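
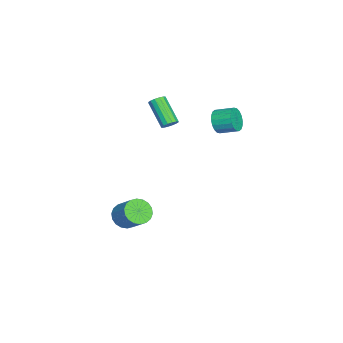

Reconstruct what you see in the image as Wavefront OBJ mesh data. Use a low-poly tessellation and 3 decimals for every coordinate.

v 2.319 -2.726 -4.505
v 2.958 -3.41 -4.427
v 3.84 -2.459 -3.297
v 3.201 -1.774 -3.375
v 3.109 -3.178 -4.74
v 3.99 -2.227 -3.61
v 3.103 -2.856 -5.007
v 3.985 -1.904 -3.877
v 2.942 -2.508 -5.174
v 3.824 -1.556 -4.044
v 2.658 -2.203 -5.209
v 3.539 -1.252 -4.079
v 2.306 -2.001 -5.104
v 3.188 -1.05 -3.974
v 1.957 -1.944 -4.881
v 2.839 -0.993 -3.751
v 1.68 -2.041 -4.583
v 2.562 -1.09 -3.453
v 1.53 -2.273 -4.27
v 2.411 -1.322 -3.14
v 1.535 -2.596 -4.003
v 2.417 -1.644 -2.873
v 1.696 -2.944 -3.836
v 2.578 -1.992 -2.706
v 1.981 -3.248 -3.801
v 2.862 -2.297 -2.671
v 2.332 -3.45 -3.906
v 3.214 -2.499 -2.776
v 2.681 -3.507 -4.129
v 3.563 -2.556 -2.999
v 0.46 2.474 3.12
v 0.857 2.679 2.386
v 1.037 3.832 2.805
v 0.64 3.626 3.54
v 0.492 2.763 2.311
v 0.671 3.916 2.731
v 0.12 2.79 2.397
v 0.299 3.943 2.816
v -0.185 2.754 2.626
v -0.006 3.907 3.045
v -0.362 2.662 2.953
v -0.183 3.815 3.372
v -0.376 2.533 3.313
v -0.196 3.686 3.732
v -0.224 2.393 3.635
v -0.045 3.546 4.054
v 0.063 2.268 3.855
v 0.243 3.421 4.274
v 0.429 2.184 3.929
v 0.608 3.337 4.349
v 0.801 2.157 3.844
v 0.98 3.31 4.263
v 1.106 2.193 3.615
v 1.285 3.346 4.034
v 1.283 2.285 3.288
v 1.462 3.438 3.707
v 1.296 2.414 2.928
v 1.476 3.567 3.347
v 1.145 2.554 2.606
v 1.324 3.707 3.025
v 0.947 -0.258 2.895
v 1.272 -0.063 3.307
v 0.138 -1.027 4.658
v -0.187 -1.222 4.245
v 1.064 0.137 3.275
v -0.07 -0.828 4.625
v 0.825 0.23 3.141
v -0.309 -0.734 4.491
v 0.618 0.193 2.941
v -0.516 -0.771 4.292
v 0.499 0.035 2.728
v -0.634 -0.929 4.079
v 0.501 -0.201 2.561
v -0.633 -1.166 3.912
v 0.622 -0.453 2.482
v -0.512 -1.417 3.833
v 0.83 -0.652 2.515
v -0.304 -1.617 3.865
v 1.069 -0.746 2.649
v -0.065 -1.71 3.999
v 1.276 -0.709 2.848
v 0.142 -1.673 4.199
v 1.394 -0.551 3.061
v 0.261 -1.515 4.412
v 1.393 -0.314 3.228
v 0.259 -1.279 4.579
f 2 1 5
f 2 5 3
f 3 5 6
f 3 6 4
f 5 1 7
f 5 7 6
f 6 7 8
f 6 8 4
f 7 1 9
f 7 9 8
f 8 9 10
f 8 10 4
f 9 1 11
f 9 11 10
f 10 11 12
f 10 12 4
f 11 1 13
f 11 13 12
f 12 13 14
f 12 14 4
f 13 1 15
f 13 15 14
f 14 15 16
f 14 16 4
f 15 1 17
f 15 17 16
f 16 17 18
f 16 18 4
f 17 1 19
f 17 19 18
f 18 19 20
f 18 20 4
f 19 1 21
f 19 21 20
f 20 21 22
f 20 22 4
f 21 1 23
f 21 23 22
f 22 23 24
f 22 24 4
f 23 1 25
f 23 25 24
f 24 25 26
f 24 26 4
f 25 1 27
f 25 27 26
f 26 27 28
f 26 28 4
f 27 1 29
f 27 29 28
f 28 29 30
f 28 30 4
f 29 1 2
f 29 2 30
f 30 2 3
f 30 3 4
f 32 31 35
f 32 35 33
f 33 35 36
f 33 36 34
f 35 31 37
f 35 37 36
f 36 37 38
f 36 38 34
f 37 31 39
f 37 39 38
f 38 39 40
f 38 40 34
f 39 31 41
f 39 41 40
f 40 41 42
f 40 42 34
f 41 31 43
f 41 43 42
f 42 43 44
f 42 44 34
f 43 31 45
f 43 45 44
f 44 45 46
f 44 46 34
f 45 31 47
f 45 47 46
f 46 47 48
f 46 48 34
f 47 31 49
f 47 49 48
f 48 49 50
f 48 50 34
f 49 31 51
f 49 51 50
f 50 51 52
f 50 52 34
f 51 31 53
f 51 53 52
f 52 53 54
f 52 54 34
f 53 31 55
f 53 55 54
f 54 55 56
f 54 56 34
f 55 31 57
f 55 57 56
f 56 57 58
f 56 58 34
f 57 31 59
f 57 59 58
f 58 59 60
f 58 60 34
f 59 31 32
f 59 32 60
f 60 32 33
f 60 33 34
f 62 61 65
f 62 65 63
f 63 65 66
f 63 66 64
f 65 61 67
f 65 67 66
f 66 67 68
f 66 68 64
f 67 61 69
f 67 69 68
f 68 69 70
f 68 70 64
f 69 61 71
f 69 71 70
f 70 71 72
f 70 72 64
f 71 61 73
f 71 73 72
f 72 73 74
f 72 74 64
f 73 61 75
f 73 75 74
f 74 75 76
f 74 76 64
f 75 61 77
f 75 77 76
f 76 77 78
f 76 78 64
f 77 61 79
f 77 79 78
f 78 79 80
f 78 80 64
f 79 61 81
f 79 81 80
f 80 81 82
f 80 82 64
f 81 61 83
f 81 83 82
f 82 83 84
f 82 84 64
f 83 61 85
f 83 85 84
f 84 85 86
f 84 86 64
f 85 61 62
f 85 62 86
f 86 62 63
f 86 63 64



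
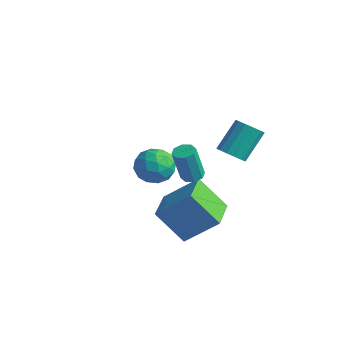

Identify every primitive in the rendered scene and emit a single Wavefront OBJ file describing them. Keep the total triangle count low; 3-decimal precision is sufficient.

v 2.175 -0.78 1.149
v 2.716 -0.7 1.203
v 2.607 -1.14 2.945
v 2.065 -1.22 2.891
v 2.493 -0.351 1.278
v 2.384 -0.79 3.02
v 2.084 -0.253 1.276
v 1.974 -0.693 3.018
v 1.728 -0.464 1.201
v 1.618 -0.904 2.943
v 1.633 -0.86 1.095
v 1.524 -1.3 2.837
v 1.856 -1.21 1.02
v 1.747 -1.649 2.762
v 2.266 -1.307 1.022
v 2.156 -1.747 2.764
v 2.622 -1.096 1.097
v 2.512 -1.536 2.839
v 1.521 2.229 0.729
v 2.279 2.141 0.834
v 2.236 3.384 2.176
v 1.479 3.471 2.071
v 2.245 2.432 0.564
v 2.203 3.675 1.906
v 2.018 2.668 0.337
v 1.975 3.911 1.68
v 1.657 2.787 0.216
v 1.614 4.03 1.559
v 1.26 2.756 0.232
v 1.217 3.999 1.575
v 0.933 2.583 0.381
v 0.89 3.826 1.724
v 0.764 2.316 0.624
v 0.721 3.559 1.966
v 0.797 2.025 0.894
v 0.755 3.268 2.236
v 1.025 1.789 1.12
v 0.982 3.032 2.463
v 1.386 1.67 1.241
v 1.343 2.913 2.584
v 1.783 1.701 1.225
v 1.74 2.944 2.568
v 2.11 1.874 1.076
v 2.067 3.117 2.419
v 0.83 -0.032 -4.517
v -0.4 -0.702 -2.926
v -0.301 1.556 -4.723
v -1.531 0.885 -3.132
v 2.071 1.035 -3.108
v 0.841 0.364 -1.517
v 0.94 2.622 -3.314
v -0.29 1.952 -1.723
v -3.519 3.21 -3.054
v -2.853 2.788 -2.297
v -4.427 1.692 -3.103
v -3.761 1.27 -2.346
v -4.455 2.07 -2.077
v -3.895 3.009 -2.047
v -3.385 1.471 -3.353
v -2.825 2.41 -3.323
v -2.77 1.713 -2.481
v -3.432 2.083 -1.693
v -3.848 2.397 -3.707
v -4.51 2.767 -2.919
v -3.107 3.132 -2.671
v -4.173 1.348 -2.729
v -4.582 1.818 -2.571
v -4.19 1.57 -2.126
v -3.719 3.262 -2.525
v -3.327 3.014 -2.08
v -4.269 2.592 -1.95
v -3.953 1.466 -3.32
v -3.561 1.218 -2.875
v -3.09 2.91 -3.274
v -2.698 2.662 -2.829
v -3.011 1.888 -3.45
v -2.666 2.252 -2.335
v -3.2 1.36 -2.363
v -2.979 1.479 -2.955
v -2.649 2.03 -2.938
v -3.055 2.47 -1.871
v -3.588 1.578 -1.9
v -3.997 2.048 -1.742
v -3.667 2.6 -1.725
v -3.006 1.838 -1.98
v -3.692 2.902 -3.5
v -4.225 2.01 -3.529
v -3.613 1.88 -3.675
v -3.283 2.432 -3.658
v -4.08 3.12 -3.037
v -4.614 2.228 -3.065
v -4.631 2.45 -2.462
v -4.301 3.001 -2.445
v -4.274 2.642 -3.42
f 2 1 5
f 2 5 3
f 3 5 6
f 3 6 4
f 5 1 7
f 5 7 6
f 6 7 8
f 6 8 4
f 7 1 9
f 7 9 8
f 8 9 10
f 8 10 4
f 9 1 11
f 9 11 10
f 10 11 12
f 10 12 4
f 11 1 13
f 11 13 12
f 12 13 14
f 12 14 4
f 13 1 15
f 13 15 14
f 14 15 16
f 14 16 4
f 15 1 17
f 15 17 16
f 16 17 18
f 16 18 4
f 17 1 2
f 17 2 18
f 18 2 3
f 18 3 4
f 20 19 23
f 20 23 21
f 21 23 24
f 21 24 22
f 23 19 25
f 23 25 24
f 24 25 26
f 24 26 22
f 25 19 27
f 25 27 26
f 26 27 28
f 26 28 22
f 27 19 29
f 27 29 28
f 28 29 30
f 28 30 22
f 29 19 31
f 29 31 30
f 30 31 32
f 30 32 22
f 31 19 33
f 31 33 32
f 32 33 34
f 32 34 22
f 33 19 35
f 33 35 34
f 34 35 36
f 34 36 22
f 35 19 37
f 35 37 36
f 36 37 38
f 36 38 22
f 37 19 39
f 37 39 38
f 38 39 40
f 38 40 22
f 39 19 41
f 39 41 40
f 40 41 42
f 40 42 22
f 41 19 43
f 41 43 42
f 42 43 44
f 42 44 22
f 43 19 20
f 43 20 44
f 44 20 21
f 44 21 22
f 46 48 45
f 49 46 45
f 45 48 47
f 47 49 45
f 46 52 48
f 50 46 49
f 50 52 46
f 48 52 47
f 51 49 47
f 47 52 51
f 51 50 49
f 52 50 51
f 53 90 69
f 90 64 93
f 69 93 58
f 90 93 69
f 53 69 65
f 69 58 70
f 65 70 54
f 69 70 65
f 53 65 74
f 65 54 75
f 74 75 60
f 65 75 74
f 53 74 86
f 74 60 89
f 86 89 63
f 74 89 86
f 53 86 90
f 86 63 94
f 90 94 64
f 86 94 90
f 54 70 81
f 70 58 84
f 81 84 62
f 70 84 81
f 58 93 71
f 93 64 92
f 71 92 57
f 93 92 71
f 64 94 91
f 94 63 87
f 91 87 55
f 94 87 91
f 63 89 88
f 89 60 76
f 88 76 59
f 89 76 88
f 60 75 80
f 75 54 77
f 80 77 61
f 75 77 80
f 56 82 68
f 82 62 83
f 68 83 57
f 82 83 68
f 56 68 66
f 68 57 67
f 66 67 55
f 68 67 66
f 56 66 73
f 66 55 72
f 73 72 59
f 66 72 73
f 56 73 78
f 73 59 79
f 78 79 61
f 73 79 78
f 56 78 82
f 78 61 85
f 82 85 62
f 78 85 82
f 57 83 71
f 83 62 84
f 71 84 58
f 83 84 71
f 55 67 91
f 67 57 92
f 91 92 64
f 67 92 91
f 59 72 88
f 72 55 87
f 88 87 63
f 72 87 88
f 61 79 80
f 79 59 76
f 80 76 60
f 79 76 80
f 62 85 81
f 85 61 77
f 81 77 54
f 85 77 81



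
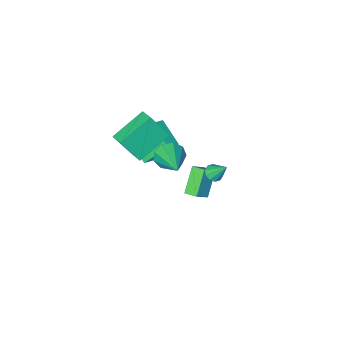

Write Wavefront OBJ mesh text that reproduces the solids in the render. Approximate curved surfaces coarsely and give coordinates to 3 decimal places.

v -4.491 -1.684 -2.782
v -3.681 -1.508 -2.059
v -4.811 -0.975 -2.596
v -4.002 -0.799 -1.873
v -3.558 -0.941 -4.007
v -2.749 -0.765 -3.284
v -3.879 -0.232 -3.821
v -3.069 -0.056 -3.098
v -1.631 -1.96 -0.718
v -1.569 -3.464 0.073
v -2.617 -1.15 0.9
v -2.554 -2.654 1.691
v -0.886 -1.746 -0.371
v -0.823 -3.25 0.42
v -1.871 -0.936 1.247
v -1.809 -2.44 2.038
v 0.323 -0.886 1.943
v -1.57 -1.096 2.898
v 0.395 0.058 2.294
v -1.498 -0.152 3.248
v 1.098 -1.468 3.352
v -0.795 -1.678 4.306
v 1.17 -0.524 3.702
v -0.723 -0.734 4.657
v -3.201 1.401 0.42
v -2.795 1.176 0.696
v -3.499 2.139 1.46
v -2.676 1.446 0.538
v -2.758 1.698 0.336
v -3.009 1.837 0.165
v -3.333 1.809 0.092
v -3.607 1.626 0.144
v -3.726 1.356 0.301
v -3.644 1.104 0.504
v -3.393 0.965 0.674
v -3.068 0.993 0.747
v -0.521 1.462 3.517
v 0.051 1.55 2.894
v 0.121 3.298 4.363
v -0.452 1.797 2.739
v -0.987 1.888 2.948
v -1.304 1.779 3.423
v -1.254 1.523 3.943
v -0.861 1.238 4.263
v -0.309 1.058 4.234
v 0.144 1.067 3.87
v 0.286 1.262 3.341
f 2 4 1
f 5 2 1
f 1 4 3
f 3 5 1
f 2 8 4
f 6 2 5
f 6 8 2
f 4 8 3
f 7 5 3
f 3 8 7
f 7 6 5
f 8 6 7
f 10 12 9
f 13 10 9
f 9 12 11
f 11 13 9
f 10 16 12
f 14 10 13
f 14 16 10
f 12 16 11
f 15 13 11
f 11 16 15
f 15 14 13
f 16 14 15
f 18 20 17
f 21 18 17
f 17 20 19
f 19 21 17
f 18 24 20
f 22 18 21
f 22 24 18
f 20 24 19
f 23 21 19
f 19 24 23
f 23 22 21
f 24 22 23
f 26 25 28
f 26 28 27
f 28 25 29
f 28 29 27
f 29 25 30
f 29 30 27
f 30 25 31
f 30 31 27
f 31 25 32
f 31 32 27
f 32 25 33
f 32 33 27
f 33 25 34
f 33 34 27
f 34 25 35
f 34 35 27
f 35 25 36
f 35 36 27
f 36 25 26
f 36 26 27
f 38 37 40
f 38 40 39
f 40 37 41
f 40 41 39
f 41 37 42
f 41 42 39
f 42 37 43
f 42 43 39
f 43 37 44
f 43 44 39
f 44 37 45
f 44 45 39
f 45 37 46
f 45 46 39
f 46 37 47
f 46 47 39
f 47 37 38
f 47 38 39



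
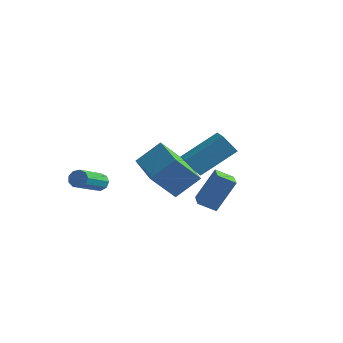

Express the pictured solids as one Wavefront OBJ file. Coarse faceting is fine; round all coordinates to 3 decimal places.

v -3.97 0.077 -2.932
v -3.734 -0.146 -3.325
v -3.694 -1.84 -2.341
v -3.93 -1.617 -1.948
v -3.498 -0.012 -3.105
v -3.459 -1.707 -2.121
v -3.484 0.163 -2.804
v -3.444 -1.532 -1.82
v -3.696 0.298 -2.562
v -3.657 -1.397 -1.579
v -4.037 0.33 -2.494
v -3.997 -1.365 -1.51
v -4.346 0.244 -2.63
v -4.307 -1.451 -1.647
v -4.479 0.079 -2.908
v -4.44 -1.615 -1.924
v -4.374 -0.086 -3.197
v -4.334 -1.78 -2.213
v -4.08 -0.175 -3.362
v -4.04 -1.869 -2.378
v 0.672 0.799 -1.27
v 0.147 0.427 -0.341
v 1.681 2.262 -0.113
v 1.156 1.889 0.816
v 1.284 0.271 -1.136
v 0.759 -0.102 -0.207
v 2.293 1.733 0.021
v 1.768 1.361 0.95
v 2.49 -0.379 -2.721
v 1.784 -0.803 -2.267
v 1.841 0.502 -2.908
v 1.135 0.078 -2.455
v 3.045 0.362 -1.165
v 2.339 -0.062 -0.712
v 2.396 1.243 -1.353
v 1.69 0.819 -0.899
v -1.393 2.5 -4.275
v -2.123 1.48 -2.821
v -3.084 3.872 -4.161
v -3.813 2.852 -2.707
v -0.587 3.408 -3.233
v -1.316 2.388 -1.779
v -2.277 4.78 -3.119
v -3.007 3.76 -1.665
f 2 1 5
f 2 5 3
f 3 5 6
f 3 6 4
f 5 1 7
f 5 7 6
f 6 7 8
f 6 8 4
f 7 1 9
f 7 9 8
f 8 9 10
f 8 10 4
f 9 1 11
f 9 11 10
f 10 11 12
f 10 12 4
f 11 1 13
f 11 13 12
f 12 13 14
f 12 14 4
f 13 1 15
f 13 15 14
f 14 15 16
f 14 16 4
f 15 1 17
f 15 17 16
f 16 17 18
f 16 18 4
f 17 1 19
f 17 19 18
f 18 19 20
f 18 20 4
f 19 1 2
f 19 2 20
f 20 2 3
f 20 3 4
f 22 24 21
f 25 22 21
f 21 24 23
f 23 25 21
f 22 28 24
f 26 22 25
f 26 28 22
f 24 28 23
f 27 25 23
f 23 28 27
f 27 26 25
f 28 26 27
f 30 32 29
f 33 30 29
f 29 32 31
f 31 33 29
f 30 36 32
f 34 30 33
f 34 36 30
f 32 36 31
f 35 33 31
f 31 36 35
f 35 34 33
f 36 34 35
f 38 40 37
f 41 38 37
f 37 40 39
f 39 41 37
f 38 44 40
f 42 38 41
f 42 44 38
f 40 44 39
f 43 41 39
f 39 44 43
f 43 42 41
f 44 42 43



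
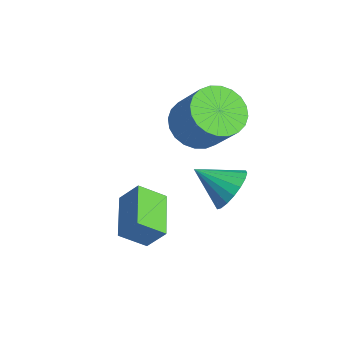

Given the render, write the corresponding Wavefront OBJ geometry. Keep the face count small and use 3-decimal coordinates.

v 1.199 2.231 -3.205
v 1.959 1.957 -2.764
v 0.361 1.209 -2.395
v 1.819 2.26 -2.526
v 1.557 2.557 -2.422
v 1.224 2.789 -2.473
v 0.886 2.911 -2.669
v 0.61 2.898 -2.971
v 0.45 2.754 -3.32
v 0.439 2.505 -3.645
v 0.578 2.203 -3.883
v 0.84 1.906 -3.987
v 1.173 1.674 -3.936
v 1.512 1.552 -3.74
v 1.788 1.564 -3.438
v 1.947 1.709 -3.09
v 2.969 -1.642 -3.121
v 2.706 -2.536 -2.43
v 1.399 -0.937 -2.804
v 1.136 -1.831 -2.113
v 3.364 -1.129 -2.307
v 3.101 -2.023 -1.616
v 1.794 -0.424 -1.99
v 1.531 -1.318 -1.299
v -0.373 1.637 -0.683
v 0.388 1.989 -1.332
v 1.454 2.314 0.094
v 0.693 1.963 0.743
v 0.179 2.338 -1.256
v 1.245 2.663 0.17
v -0.114 2.58 -1.092
v 0.953 2.906 0.334
v -0.446 2.679 -0.866
v 0.62 3.004 0.56
v -0.767 2.619 -0.613
v 0.299 2.944 0.813
v -1.028 2.41 -0.37
v 0.038 2.735 1.056
v -1.189 2.083 -0.174
v -0.123 2.408 1.252
v -1.227 1.688 -0.056
v -0.16 2.014 1.37
v -1.134 1.286 -0.034
v -0.068 1.611 1.392
v -0.925 0.937 -0.11
v 0.141 1.262 1.316
v -0.633 0.694 -0.274
v 0.434 1.02 1.152
v -0.3 0.596 -0.5
v 0.766 0.921 0.926
v 0.021 0.656 -0.753
v 1.087 0.981 0.673
v 0.282 0.865 -0.996
v 1.348 1.19 0.43
v 0.443 1.192 -1.192
v 1.509 1.517 0.234
v 0.48 1.586 -1.31
v 1.547 1.912 0.116
f 2 1 4
f 2 4 3
f 4 1 5
f 4 5 3
f 5 1 6
f 5 6 3
f 6 1 7
f 6 7 3
f 7 1 8
f 7 8 3
f 8 1 9
f 8 9 3
f 9 1 10
f 9 10 3
f 10 1 11
f 10 11 3
f 11 1 12
f 11 12 3
f 12 1 13
f 12 13 3
f 13 1 14
f 13 14 3
f 14 1 15
f 14 15 3
f 15 1 16
f 15 16 3
f 16 1 2
f 16 2 3
f 18 20 17
f 21 18 17
f 17 20 19
f 19 21 17
f 18 24 20
f 22 18 21
f 22 24 18
f 20 24 19
f 23 21 19
f 19 24 23
f 23 22 21
f 24 22 23
f 26 25 29
f 26 29 27
f 27 29 30
f 27 30 28
f 29 25 31
f 29 31 30
f 30 31 32
f 30 32 28
f 31 25 33
f 31 33 32
f 32 33 34
f 32 34 28
f 33 25 35
f 33 35 34
f 34 35 36
f 34 36 28
f 35 25 37
f 35 37 36
f 36 37 38
f 36 38 28
f 37 25 39
f 37 39 38
f 38 39 40
f 38 40 28
f 39 25 41
f 39 41 40
f 40 41 42
f 40 42 28
f 41 25 43
f 41 43 42
f 42 43 44
f 42 44 28
f 43 25 45
f 43 45 44
f 44 45 46
f 44 46 28
f 45 25 47
f 45 47 46
f 46 47 48
f 46 48 28
f 47 25 49
f 47 49 48
f 48 49 50
f 48 50 28
f 49 25 51
f 49 51 50
f 50 51 52
f 50 52 28
f 51 25 53
f 51 53 52
f 52 53 54
f 52 54 28
f 53 25 55
f 53 55 54
f 54 55 56
f 54 56 28
f 55 25 57
f 55 57 56
f 56 57 58
f 56 58 28
f 57 25 26
f 57 26 58
f 58 26 27
f 58 27 28



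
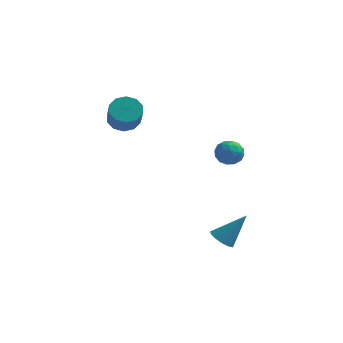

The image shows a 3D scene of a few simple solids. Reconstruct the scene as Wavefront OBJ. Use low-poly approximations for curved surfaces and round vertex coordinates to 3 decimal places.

v -3.051 3.123 2.04
v -2.357 2.755 1.487
v -1.896 1.729 2.747
v -2.589 2.097 3.3
v -2.131 3.218 1.781
v -1.67 2.192 3.041
v -2.256 3.645 2.174
v -1.795 2.618 3.434
v -2.684 3.872 2.516
v -2.223 2.846 3.776
v -3.252 3.814 2.676
v -2.791 2.787 3.936
v -3.744 3.491 2.593
v -3.283 2.465 3.853
v -3.97 3.028 2.299
v -3.509 2.002 3.559
v -3.845 2.602 1.906
v -3.384 1.575 3.166
v -3.417 2.374 1.564
v -2.956 1.348 2.824
v -2.849 2.433 1.404
v -2.388 1.406 2.664
v 3.409 -0.177 -4.634
v 3.921 -0.781 -4.749
v 4.571 0.497 -3.006
v 4.072 -0.438 -4.999
v 4.013 -0.012 -5.133
v 3.762 0.362 -5.108
v 3.399 0.565 -4.933
v 3.039 0.532 -4.663
v 2.797 0.273 -4.384
v 2.75 -0.128 -4.184
v 2.912 -0.544 -4.127
v 3.231 -0.845 -4.23
v 3.608 -0.933 -4.462
v 2.819 4.244 0.555
v 3.235 4.418 -0.204
v 2.325 3.022 0.004
v 2.741 3.196 -0.755
v 3.207 3 -0.031
v 3.513 3.755 0.309
v 2.047 3.685 -0.509
v 2.353 4.44 -0.169
v 2.758 4.072 -0.862
v 3.475 3.649 -0.567
v 2.085 3.791 0.367
v 2.802 3.368 0.662
v 3.071 4.438 0.224
v 2.489 3.002 -0.424
v 2.763 2.886 0.002
v 3.008 2.989 -0.445
v 3.234 4.049 0.526
v 3.478 4.151 0.079
v 3.461 3.317 0.181
v 2.082 3.289 -0.279
v 2.326 3.391 -0.726
v 2.552 4.451 0.245
v 2.797 4.554 -0.202
v 2.099 4.123 -0.381
v 3.035 4.337 -0.609
v 2.744 3.619 -0.933
v 2.337 3.906 -0.789
v 2.516 4.35 -0.588
v 3.456 4.089 -0.436
v 3.165 3.37 -0.759
v 3.439 3.255 -0.334
v 3.619 3.699 -0.134
v 3.176 3.885 -0.822
v 2.395 4.07 0.559
v 2.104 3.351 0.236
v 1.941 3.741 -0.066
v 2.121 4.185 0.134
v 2.816 3.821 0.733
v 2.525 3.103 0.409
v 3.044 3.09 0.388
v 3.223 3.534 0.589
v 2.384 3.555 0.622
f 2 1 5
f 2 5 3
f 3 5 6
f 3 6 4
f 5 1 7
f 5 7 6
f 6 7 8
f 6 8 4
f 7 1 9
f 7 9 8
f 8 9 10
f 8 10 4
f 9 1 11
f 9 11 10
f 10 11 12
f 10 12 4
f 11 1 13
f 11 13 12
f 12 13 14
f 12 14 4
f 13 1 15
f 13 15 14
f 14 15 16
f 14 16 4
f 15 1 17
f 15 17 16
f 16 17 18
f 16 18 4
f 17 1 19
f 17 19 18
f 18 19 20
f 18 20 4
f 19 1 21
f 19 21 20
f 20 21 22
f 20 22 4
f 21 1 2
f 21 2 22
f 22 2 3
f 22 3 4
f 24 23 26
f 24 26 25
f 26 23 27
f 26 27 25
f 27 23 28
f 27 28 25
f 28 23 29
f 28 29 25
f 29 23 30
f 29 30 25
f 30 23 31
f 30 31 25
f 31 23 32
f 31 32 25
f 32 23 33
f 32 33 25
f 33 23 34
f 33 34 25
f 34 23 35
f 34 35 25
f 35 23 24
f 35 24 25
f 36 73 52
f 73 47 76
f 52 76 41
f 73 76 52
f 36 52 48
f 52 41 53
f 48 53 37
f 52 53 48
f 36 48 57
f 48 37 58
f 57 58 43
f 48 58 57
f 36 57 69
f 57 43 72
f 69 72 46
f 57 72 69
f 36 69 73
f 69 46 77
f 73 77 47
f 69 77 73
f 37 53 64
f 53 41 67
f 64 67 45
f 53 67 64
f 41 76 54
f 76 47 75
f 54 75 40
f 76 75 54
f 47 77 74
f 77 46 70
f 74 70 38
f 77 70 74
f 46 72 71
f 72 43 59
f 71 59 42
f 72 59 71
f 43 58 63
f 58 37 60
f 63 60 44
f 58 60 63
f 39 65 51
f 65 45 66
f 51 66 40
f 65 66 51
f 39 51 49
f 51 40 50
f 49 50 38
f 51 50 49
f 39 49 56
f 49 38 55
f 56 55 42
f 49 55 56
f 39 56 61
f 56 42 62
f 61 62 44
f 56 62 61
f 39 61 65
f 61 44 68
f 65 68 45
f 61 68 65
f 40 66 54
f 66 45 67
f 54 67 41
f 66 67 54
f 38 50 74
f 50 40 75
f 74 75 47
f 50 75 74
f 42 55 71
f 55 38 70
f 71 70 46
f 55 70 71
f 44 62 63
f 62 42 59
f 63 59 43
f 62 59 63
f 45 68 64
f 68 44 60
f 64 60 37
f 68 60 64



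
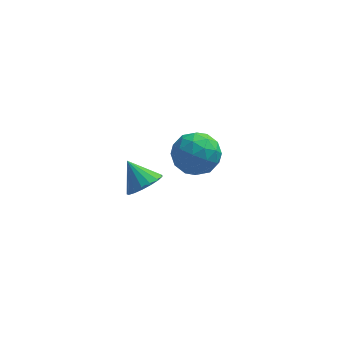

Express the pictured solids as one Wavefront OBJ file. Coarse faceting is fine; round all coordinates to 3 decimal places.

v -2.624 -2.173 -1.469
v -2.206 -1.626 -1.52
v -3.216 -1.647 -0.691
v -2.443 -1.565 -1.742
v -2.722 -1.643 -1.901
v -2.978 -1.843 -1.961
v -3.153 -2.118 -1.909
v -3.207 -2.405 -1.755
v -3.127 -2.64 -1.537
v -2.932 -2.767 -1.303
v -2.667 -2.758 -1.107
v -2.391 -2.615 -0.994
v -2.169 -2.371 -0.99
v -2.051 -2.081 -1.095
v -2.065 -1.812 -1.287
v -0.588 2.541 -3.254
v -0.07 1.958 -3.807
v -1.87 2.122 -4.013
v -1.352 1.539 -4.566
v -1.476 1.334 -3.64
v -0.684 1.593 -3.171
v -1.256 2.487 -4.649
v -0.464 2.746 -4.18
v -0.483 1.925 -4.67
v -0.618 1.212 -4.046
v -1.322 2.868 -3.774
v -1.457 2.155 -3.15
v -0.216 2.287 -3.464
v -1.724 1.793 -4.356
v -1.797 1.673 -3.812
v -1.492 1.33 -4.137
v -0.577 2.072 -3.09
v -0.272 1.729 -3.415
v -1.099 1.362 -3.317
v -1.668 2.351 -4.405
v -1.363 2.008 -4.73
v -0.448 2.75 -3.683
v -0.143 2.407 -4.008
v -0.841 2.718 -4.503
v -0.154 1.924 -4.296
v -0.908 1.677 -4.742
v -0.852 2.235 -4.791
v -0.386 2.387 -4.515
v -0.234 1.505 -3.93
v -0.988 1.258 -4.376
v -1.061 1.138 -3.831
v -0.595 1.29 -3.556
v -0.477 1.485 -4.437
v -0.952 2.822 -3.444
v -1.706 2.575 -3.89
v -1.345 2.79 -4.264
v -0.879 2.942 -3.989
v -1.032 2.403 -3.078
v -1.786 2.156 -3.524
v -1.554 1.693 -3.305
v -1.088 1.845 -3.029
v -1.463 2.595 -3.383
f 2 1 4
f 2 4 3
f 4 1 5
f 4 5 3
f 5 1 6
f 5 6 3
f 6 1 7
f 6 7 3
f 7 1 8
f 7 8 3
f 8 1 9
f 8 9 3
f 9 1 10
f 9 10 3
f 10 1 11
f 10 11 3
f 11 1 12
f 11 12 3
f 12 1 13
f 12 13 3
f 13 1 14
f 13 14 3
f 14 1 15
f 14 15 3
f 15 1 2
f 15 2 3
f 16 53 32
f 53 27 56
f 32 56 21
f 53 56 32
f 16 32 28
f 32 21 33
f 28 33 17
f 32 33 28
f 16 28 37
f 28 17 38
f 37 38 23
f 28 38 37
f 16 37 49
f 37 23 52
f 49 52 26
f 37 52 49
f 16 49 53
f 49 26 57
f 53 57 27
f 49 57 53
f 17 33 44
f 33 21 47
f 44 47 25
f 33 47 44
f 21 56 34
f 56 27 55
f 34 55 20
f 56 55 34
f 27 57 54
f 57 26 50
f 54 50 18
f 57 50 54
f 26 52 51
f 52 23 39
f 51 39 22
f 52 39 51
f 23 38 43
f 38 17 40
f 43 40 24
f 38 40 43
f 19 45 31
f 45 25 46
f 31 46 20
f 45 46 31
f 19 31 29
f 31 20 30
f 29 30 18
f 31 30 29
f 19 29 36
f 29 18 35
f 36 35 22
f 29 35 36
f 19 36 41
f 36 22 42
f 41 42 24
f 36 42 41
f 19 41 45
f 41 24 48
f 45 48 25
f 41 48 45
f 20 46 34
f 46 25 47
f 34 47 21
f 46 47 34
f 18 30 54
f 30 20 55
f 54 55 27
f 30 55 54
f 22 35 51
f 35 18 50
f 51 50 26
f 35 50 51
f 24 42 43
f 42 22 39
f 43 39 23
f 42 39 43
f 25 48 44
f 48 24 40
f 44 40 17
f 48 40 44



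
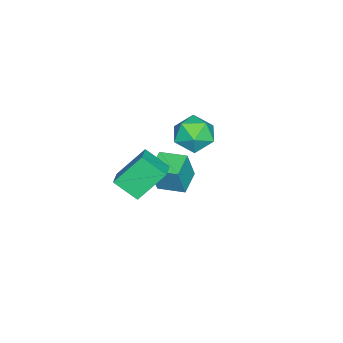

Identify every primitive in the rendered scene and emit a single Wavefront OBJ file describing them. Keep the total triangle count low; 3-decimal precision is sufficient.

v -0.846 4.301 2.734
v 0.253 4.764 2.53
v -0.093 2.496 2.69
v 1.006 2.959 2.486
v 0.473 3.115 3.56
v 0.008 4.231 3.588
v 0.152 3.029 1.632
v -0.313 4.145 1.66
v 0.869 3.978 1.85
v 1.068 4.031 3.041
v -0.908 3.229 2.179
v -0.709 3.282 3.37
v 1.271 2.807 0.733
v 1.288 1.517 1.68
v 2.423 3.119 1.14
v 2.439 1.829 2.086
v 2.161 1.631 -0.886
v 2.177 0.341 0.06
v 3.312 1.943 -0.48
v 3.329 0.653 0.467
v -3.818 0.571 -4.557
v -3.371 0.327 -2.747
v -3.817 2.167 -4.342
v -3.37 1.922 -2.532
v -2.37 0.618 -4.908
v -1.923 0.373 -3.098
v -2.369 2.213 -4.693
v -1.922 1.969 -2.883
f 1 12 6
f 1 6 2
f 1 2 8
f 1 8 11
f 1 11 12
f 2 6 10
f 6 12 5
f 12 11 3
f 11 8 7
f 8 2 9
f 4 10 5
f 4 5 3
f 4 3 7
f 4 7 9
f 4 9 10
f 5 10 6
f 3 5 12
f 7 3 11
f 9 7 8
f 10 9 2
f 14 16 13
f 17 14 13
f 13 16 15
f 15 17 13
f 14 20 16
f 18 14 17
f 18 20 14
f 16 20 15
f 19 17 15
f 15 20 19
f 19 18 17
f 20 18 19
f 22 24 21
f 25 22 21
f 21 24 23
f 23 25 21
f 22 28 24
f 26 22 25
f 26 28 22
f 24 28 23
f 27 25 23
f 23 28 27
f 27 26 25
f 28 26 27



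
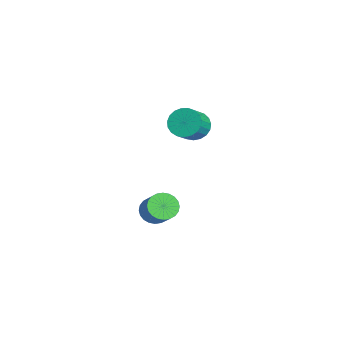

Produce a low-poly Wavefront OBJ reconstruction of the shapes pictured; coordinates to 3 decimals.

v -1.915 -3.691 -4.533
v -1.404 -4.081 -5.009
v -0.234 -3.899 -3.904
v -0.745 -3.509 -3.427
v -1.362 -3.786 -5.103
v -0.192 -3.604 -3.997
v -1.404 -3.477 -5.109
v -0.233 -3.295 -4.004
v -1.523 -3.2 -5.028
v -0.353 -3.018 -3.923
v -1.703 -2.998 -4.872
v -0.532 -2.816 -3.767
v -1.914 -2.902 -4.664
v -0.744 -2.72 -3.558
v -2.126 -2.926 -4.436
v -0.956 -2.743 -3.33
v -2.306 -3.066 -4.222
v -1.136 -2.883 -3.117
v -2.426 -3.301 -4.056
v -1.256 -3.119 -2.951
v -2.468 -3.596 -3.963
v -1.298 -3.414 -2.857
v -2.427 -3.905 -3.956
v -1.256 -3.723 -2.851
v -2.307 -4.182 -4.037
v -1.137 -4 -2.932
v -2.128 -4.384 -4.193
v -0.957 -4.202 -3.088
v -1.916 -4.48 -4.402
v -0.746 -4.298 -3.296
v -1.704 -4.457 -4.63
v -0.534 -4.274 -3.524
v -1.524 -4.317 -4.843
v -0.354 -4.134 -3.738
v -1.785 -1.806 1.355
v -1.452 -2.235 0.688
v -0.622 -2.882 1.518
v -0.955 -2.454 2.185
v -1.241 -1.946 0.703
v -0.412 -2.593 1.533
v -1.125 -1.633 0.831
v -0.296 -2.281 1.661
v -1.123 -1.35 1.05
v -0.293 -1.998 1.88
v -1.235 -1.146 1.321
v -0.406 -1.793 2.151
v -1.442 -1.056 1.599
v -0.613 -1.704 2.428
v -1.708 -1.096 1.834
v -0.879 -1.743 2.663
v -1.988 -1.258 1.986
v -1.159 -1.906 2.816
v -2.233 -1.516 2.029
v -1.403 -2.164 2.859
v -2.4 -1.823 1.956
v -1.57 -2.471 2.786
v -2.46 -2.128 1.779
v -1.631 -2.776 2.609
v -2.404 -2.377 1.528
v -1.575 -3.025 2.358
v -2.241 -2.527 1.248
v -1.412 -3.175 2.078
v -1.999 -2.553 0.986
v -1.169 -3.201 1.816
v -1.719 -2.449 0.788
v -0.89 -3.097 1.618
f 2 1 5
f 2 5 3
f 3 5 6
f 3 6 4
f 5 1 7
f 5 7 6
f 6 7 8
f 6 8 4
f 7 1 9
f 7 9 8
f 8 9 10
f 8 10 4
f 9 1 11
f 9 11 10
f 10 11 12
f 10 12 4
f 11 1 13
f 11 13 12
f 12 13 14
f 12 14 4
f 13 1 15
f 13 15 14
f 14 15 16
f 14 16 4
f 15 1 17
f 15 17 16
f 16 17 18
f 16 18 4
f 17 1 19
f 17 19 18
f 18 19 20
f 18 20 4
f 19 1 21
f 19 21 20
f 20 21 22
f 20 22 4
f 21 1 23
f 21 23 22
f 22 23 24
f 22 24 4
f 23 1 25
f 23 25 24
f 24 25 26
f 24 26 4
f 25 1 27
f 25 27 26
f 26 27 28
f 26 28 4
f 27 1 29
f 27 29 28
f 28 29 30
f 28 30 4
f 29 1 31
f 29 31 30
f 30 31 32
f 30 32 4
f 31 1 33
f 31 33 32
f 32 33 34
f 32 34 4
f 33 1 2
f 33 2 34
f 34 2 3
f 34 3 4
f 36 35 39
f 36 39 37
f 37 39 40
f 37 40 38
f 39 35 41
f 39 41 40
f 40 41 42
f 40 42 38
f 41 35 43
f 41 43 42
f 42 43 44
f 42 44 38
f 43 35 45
f 43 45 44
f 44 45 46
f 44 46 38
f 45 35 47
f 45 47 46
f 46 47 48
f 46 48 38
f 47 35 49
f 47 49 48
f 48 49 50
f 48 50 38
f 49 35 51
f 49 51 50
f 50 51 52
f 50 52 38
f 51 35 53
f 51 53 52
f 52 53 54
f 52 54 38
f 53 35 55
f 53 55 54
f 54 55 56
f 54 56 38
f 55 35 57
f 55 57 56
f 56 57 58
f 56 58 38
f 57 35 59
f 57 59 58
f 58 59 60
f 58 60 38
f 59 35 61
f 59 61 60
f 60 61 62
f 60 62 38
f 61 35 63
f 61 63 62
f 62 63 64
f 62 64 38
f 63 35 65
f 63 65 64
f 64 65 66
f 64 66 38
f 65 35 36
f 65 36 66
f 66 36 37
f 66 37 38



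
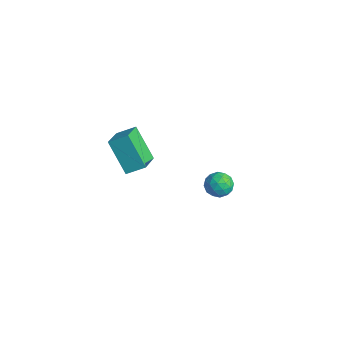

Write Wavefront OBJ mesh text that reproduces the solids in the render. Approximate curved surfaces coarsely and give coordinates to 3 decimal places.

v -3.048 -1.582 3.726
v -2.085 -2.611 4.395
v -2.561 -0.806 4.218
v -1.598 -1.835 4.887
v -1.822 -1.405 2.233
v -0.859 -2.434 2.902
v -1.335 -0.629 2.725
v -0.372 -1.658 3.394
v -1.991 4.234 -1.993
v -1.452 3.943 -2.473
v -2.688 3.197 -2.147
v -2.149 2.906 -2.627
v -1.994 2.981 -1.869
v -1.563 3.622 -1.774
v -2.577 3.518 -2.846
v -2.146 4.159 -2.751
v -1.815 3.501 -3.001
v -1.454 3.169 -2.397
v -2.686 3.971 -2.223
v -2.325 3.639 -1.619
v -1.66 4.18 -2.22
v -2.48 2.96 -2.4
v -2.388 3.004 -1.954
v -2.072 2.834 -2.237
v -1.725 3.991 -1.808
v -1.409 3.82 -2.091
v -1.727 3.254 -1.735
v -2.731 3.32 -2.529
v -2.415 3.149 -2.812
v -2.068 4.306 -2.383
v -1.752 4.136 -2.666
v -2.413 3.886 -2.885
v -1.557 3.749 -2.812
v -1.967 3.139 -2.903
v -2.218 3.499 -3.032
v -1.965 3.876 -2.976
v -1.345 3.554 -2.457
v -1.755 2.944 -2.547
v -1.663 2.988 -2.102
v -1.41 3.365 -2.046
v -1.558 3.294 -2.767
v -2.385 4.196 -2.073
v -2.795 3.586 -2.163
v -2.73 3.775 -2.574
v -2.477 4.152 -2.518
v -2.173 4.001 -1.717
v -2.583 3.391 -1.808
v -2.175 3.264 -1.644
v -1.922 3.641 -1.588
v -2.582 3.846 -1.853
f 2 4 1
f 5 2 1
f 1 4 3
f 3 5 1
f 2 8 4
f 6 2 5
f 6 8 2
f 4 8 3
f 7 5 3
f 3 8 7
f 7 6 5
f 8 6 7
f 9 46 25
f 46 20 49
f 25 49 14
f 46 49 25
f 9 25 21
f 25 14 26
f 21 26 10
f 25 26 21
f 9 21 30
f 21 10 31
f 30 31 16
f 21 31 30
f 9 30 42
f 30 16 45
f 42 45 19
f 30 45 42
f 9 42 46
f 42 19 50
f 46 50 20
f 42 50 46
f 10 26 37
f 26 14 40
f 37 40 18
f 26 40 37
f 14 49 27
f 49 20 48
f 27 48 13
f 49 48 27
f 20 50 47
f 50 19 43
f 47 43 11
f 50 43 47
f 19 45 44
f 45 16 32
f 44 32 15
f 45 32 44
f 16 31 36
f 31 10 33
f 36 33 17
f 31 33 36
f 12 38 24
f 38 18 39
f 24 39 13
f 38 39 24
f 12 24 22
f 24 13 23
f 22 23 11
f 24 23 22
f 12 22 29
f 22 11 28
f 29 28 15
f 22 28 29
f 12 29 34
f 29 15 35
f 34 35 17
f 29 35 34
f 12 34 38
f 34 17 41
f 38 41 18
f 34 41 38
f 13 39 27
f 39 18 40
f 27 40 14
f 39 40 27
f 11 23 47
f 23 13 48
f 47 48 20
f 23 48 47
f 15 28 44
f 28 11 43
f 44 43 19
f 28 43 44
f 17 35 36
f 35 15 32
f 36 32 16
f 35 32 36
f 18 41 37
f 41 17 33
f 37 33 10
f 41 33 37



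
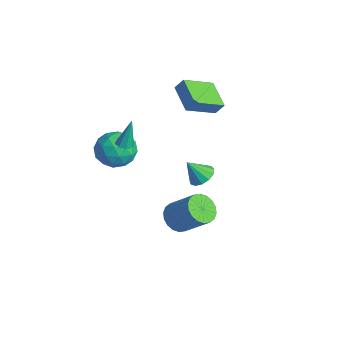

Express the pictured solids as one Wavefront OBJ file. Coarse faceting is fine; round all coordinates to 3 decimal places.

v -2.539 -1.782 -0.543
v -1.883 -0.705 -0.584
v -1.337 -2.455 0.964
v -0.681 -1.378 0.923
v -1.871 -1.377 1.343
v -2.614 -0.961 0.412
v -0.606 -2.199 -0.032
v -1.349 -1.783 -0.963
v -0.689 -0.963 -0.269
v -1.47 -0.454 0.581
v -1.75 -2.706 -0.201
v -2.531 -2.197 0.649
v -2.316 -1.184 -0.696
v -0.904 -1.976 1.076
v -1.603 -1.975 1.323
v -1.218 -1.342 1.299
v -2.746 -1.335 -0.11
v -2.36 -0.702 -0.135
v -2.353 -1.096 0.999
v -0.86 -2.458 0.515
v -0.474 -1.825 0.49
v -2.002 -1.818 -0.919
v -1.617 -1.185 -0.943
v -0.867 -2.064 -0.619
v -1.229 -0.703 -0.535
v -0.523 -1.098 0.351
v -0.479 -1.581 -0.21
v -0.915 -1.337 -0.758
v -1.688 -0.404 -0.035
v -0.982 -0.8 0.851
v -1.681 -0.799 1.098
v -2.118 -0.554 0.551
v -0.986 -0.556 0.15
v -2.238 -2.36 -0.471
v -1.532 -2.756 0.415
v -1.102 -2.606 -0.171
v -1.539 -2.361 -0.718
v -2.697 -2.062 0.029
v -1.991 -2.457 0.915
v -2.305 -1.823 1.138
v -2.741 -1.579 0.59
v -2.234 -2.604 0.23
v -1.161 4.222 1.65
v -0.971 2.322 2.639
v -2.923 4.377 2.287
v -2.733 2.477 3.276
v -0.867 4.623 2.364
v -0.677 2.723 3.353
v -2.629 4.778 3.001
v -2.439 2.878 3.99
v 1.182 0.826 -4.36
v 1.882 0.958 -5.049
v 3.177 1.825 -3.568
v 2.478 1.694 -2.88
v 1.653 1.334 -5.069
v 2.948 2.201 -3.588
v 1.33 1.609 -4.948
v 2.626 2.476 -3.467
v 0.979 1.729 -4.711
v 2.274 2.597 -3.23
v 0.668 1.671 -4.405
v 1.963 2.538 -2.924
v 0.459 1.445 -4.09
v 1.754 2.312 -2.609
v 0.393 1.097 -3.828
v 1.688 1.964 -2.347
v 0.483 0.695 -3.672
v 1.778 1.562 -2.191
v 0.712 0.319 -3.652
v 2.007 1.186 -2.171
v 1.034 0.044 -3.773
v 2.33 0.911 -2.292
v 1.386 -0.077 -4.01
v 2.681 0.791 -2.529
v 1.697 -0.018 -4.316
v 2.992 0.849 -2.835
v 1.906 0.208 -4.631
v 3.201 1.075 -3.15
v 1.972 0.556 -4.893
v 3.267 1.423 -3.412
v 3.363 1.221 0.743
v 3.825 0.624 0.477
v 3.057 0.479 1.877
v 4.092 0.891 0.723
v 4.127 1.262 0.976
v 3.921 1.621 1.155
v 3.537 1.852 1.203
v 3.098 1.884 1.105
v 2.744 1.705 0.892
v 2.586 1.372 0.631
v 2.675 0.992 0.406
v 2.983 0.684 0.288
v 3.411 0.547 0.315
v 0.26 -1.853 2.1
v 0.52 -2.287 2.218
v 0.24 -1.387 3.86
v 0.762 -1.982 2.14
v 0.711 -1.6 2.039
v 0.395 -1.367 1.973
v 0 -1.418 1.982
v -0.242 -1.724 2.06
v -0.19 -2.105 2.162
v 0.125 -2.339 2.227
f 1 38 17
f 38 12 41
f 17 41 6
f 38 41 17
f 1 17 13
f 17 6 18
f 13 18 2
f 17 18 13
f 1 13 22
f 13 2 23
f 22 23 8
f 13 23 22
f 1 22 34
f 22 8 37
f 34 37 11
f 22 37 34
f 1 34 38
f 34 11 42
f 38 42 12
f 34 42 38
f 2 18 29
f 18 6 32
f 29 32 10
f 18 32 29
f 6 41 19
f 41 12 40
f 19 40 5
f 41 40 19
f 12 42 39
f 42 11 35
f 39 35 3
f 42 35 39
f 11 37 36
f 37 8 24
f 36 24 7
f 37 24 36
f 8 23 28
f 23 2 25
f 28 25 9
f 23 25 28
f 4 30 16
f 30 10 31
f 16 31 5
f 30 31 16
f 4 16 14
f 16 5 15
f 14 15 3
f 16 15 14
f 4 14 21
f 14 3 20
f 21 20 7
f 14 20 21
f 4 21 26
f 21 7 27
f 26 27 9
f 21 27 26
f 4 26 30
f 26 9 33
f 30 33 10
f 26 33 30
f 5 31 19
f 31 10 32
f 19 32 6
f 31 32 19
f 3 15 39
f 15 5 40
f 39 40 12
f 15 40 39
f 7 20 36
f 20 3 35
f 36 35 11
f 20 35 36
f 9 27 28
f 27 7 24
f 28 24 8
f 27 24 28
f 10 33 29
f 33 9 25
f 29 25 2
f 33 25 29
f 44 46 43
f 47 44 43
f 43 46 45
f 45 47 43
f 44 50 46
f 48 44 47
f 48 50 44
f 46 50 45
f 49 47 45
f 45 50 49
f 49 48 47
f 50 48 49
f 52 51 55
f 52 55 53
f 53 55 56
f 53 56 54
f 55 51 57
f 55 57 56
f 56 57 58
f 56 58 54
f 57 51 59
f 57 59 58
f 58 59 60
f 58 60 54
f 59 51 61
f 59 61 60
f 60 61 62
f 60 62 54
f 61 51 63
f 61 63 62
f 62 63 64
f 62 64 54
f 63 51 65
f 63 65 64
f 64 65 66
f 64 66 54
f 65 51 67
f 65 67 66
f 66 67 68
f 66 68 54
f 67 51 69
f 67 69 68
f 68 69 70
f 68 70 54
f 69 51 71
f 69 71 70
f 70 71 72
f 70 72 54
f 71 51 73
f 71 73 72
f 72 73 74
f 72 74 54
f 73 51 75
f 73 75 74
f 74 75 76
f 74 76 54
f 75 51 77
f 75 77 76
f 76 77 78
f 76 78 54
f 77 51 79
f 77 79 78
f 78 79 80
f 78 80 54
f 79 51 52
f 79 52 80
f 80 52 53
f 80 53 54
f 82 81 84
f 82 84 83
f 84 81 85
f 84 85 83
f 85 81 86
f 85 86 83
f 86 81 87
f 86 87 83
f 87 81 88
f 87 88 83
f 88 81 89
f 88 89 83
f 89 81 90
f 89 90 83
f 90 81 91
f 90 91 83
f 91 81 92
f 91 92 83
f 92 81 93
f 92 93 83
f 93 81 82
f 93 82 83
f 95 94 97
f 95 97 96
f 97 94 98
f 97 98 96
f 98 94 99
f 98 99 96
f 99 94 100
f 99 100 96
f 100 94 101
f 100 101 96
f 101 94 102
f 101 102 96
f 102 94 103
f 102 103 96
f 103 94 95
f 103 95 96



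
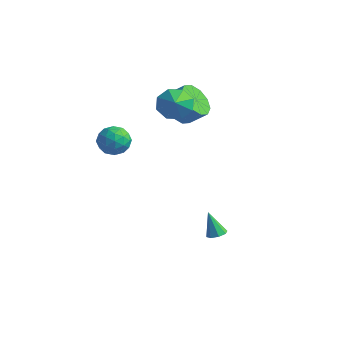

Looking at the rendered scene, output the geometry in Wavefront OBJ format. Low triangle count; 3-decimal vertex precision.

v 0.131 1.084 2.755
v 0.898 1.474 2.431
v 0.829 0.316 3.485
v 0.654 1.798 3.006
v 0.102 1.704 3.434
v -0.432 1.247 3.464
v -0.637 0.694 3.079
v -0.392 0.37 2.504
v 0.159 0.465 2.076
v 0.693 0.922 2.045
v -0.169 -3.716 2.436
v 0.266 -3.208 1.926
v 0.854 -3.692 3.334
v 1.289 -3.184 2.824
v 0.598 -2.9 3.21
v -0.035 -2.915 2.656
v 1.155 -3.985 2.604
v 0.522 -4 2.05
v 1.084 -3.374 2.03
v 0.74 -2.704 2.405
v 0.38 -4.196 2.855
v 0.036 -3.526 3.23
v -0.041 -3.464 2.103
v 1.161 -3.436 3.157
v 0.755 -3.269 3.385
v 1.011 -2.97 3.085
v -0.218 -3.292 2.531
v 0.038 -2.994 2.232
v 0.233 -2.813 2.986
v 1.082 -3.906 3.028
v 1.338 -3.608 2.729
v 0.109 -3.93 2.175
v 0.365 -3.631 1.875
v 0.887 -4.087 2.274
v 0.695 -3.263 1.864
v 1.297 -3.249 2.391
v 1.218 -3.719 2.263
v 0.846 -3.728 1.937
v 0.493 -2.869 2.084
v 1.094 -2.855 2.612
v 0.688 -2.688 2.839
v 0.316 -2.697 2.513
v 0.974 -2.966 2.145
v 0.026 -4.045 2.648
v 0.627 -4.031 3.176
v 0.804 -4.203 2.747
v 0.432 -4.212 2.421
v -0.177 -3.651 2.869
v 0.425 -3.637 3.396
v 0.274 -3.172 3.323
v -0.098 -3.181 2.997
v 0.146 -3.934 3.115
v -0.662 2.172 1.607
v 0.068 1.678 1.114
v 0.853 2.093 1.861
v 0.122 2.588 2.353
v 0.012 2.244 0.858
v 0.797 2.66 1.605
v -0.302 2.783 0.888
v 0.483 3.199 1.634
v -0.753 3.089 1.192
v 0.031 3.504 1.939
v -1.17 3.044 1.655
v -0.385 3.46 2.401
v -1.393 2.667 2.099
v -0.608 3.082 2.846
v -1.337 2.1 2.355
v -0.552 2.516 3.102
v -1.023 1.561 2.326
v -0.238 1.977 3.072
v -0.571 1.256 2.021
v 0.213 1.671 2.768
v -0.155 1.3 1.559
v 0.63 1.716 2.305
v 3.932 -0.259 -3.803
v 4.207 0.153 -3.683
v 3.388 -0.261 -2.557
v 3.859 0.245 -3.834
v 3.554 0.042 -3.968
v 3.47 -0.338 -4.005
v 3.657 -0.671 -3.924
v 4.004 -0.763 -3.772
v 4.31 -0.559 -3.639
v 4.394 -0.18 -3.602
f 2 1 4
f 2 4 3
f 4 1 5
f 4 5 3
f 5 1 6
f 5 6 3
f 6 1 7
f 6 7 3
f 7 1 8
f 7 8 3
f 8 1 9
f 8 9 3
f 9 1 10
f 9 10 3
f 10 1 2
f 10 2 3
f 11 48 27
f 48 22 51
f 27 51 16
f 48 51 27
f 11 27 23
f 27 16 28
f 23 28 12
f 27 28 23
f 11 23 32
f 23 12 33
f 32 33 18
f 23 33 32
f 11 32 44
f 32 18 47
f 44 47 21
f 32 47 44
f 11 44 48
f 44 21 52
f 48 52 22
f 44 52 48
f 12 28 39
f 28 16 42
f 39 42 20
f 28 42 39
f 16 51 29
f 51 22 50
f 29 50 15
f 51 50 29
f 22 52 49
f 52 21 45
f 49 45 13
f 52 45 49
f 21 47 46
f 47 18 34
f 46 34 17
f 47 34 46
f 18 33 38
f 33 12 35
f 38 35 19
f 33 35 38
f 14 40 26
f 40 20 41
f 26 41 15
f 40 41 26
f 14 26 24
f 26 15 25
f 24 25 13
f 26 25 24
f 14 24 31
f 24 13 30
f 31 30 17
f 24 30 31
f 14 31 36
f 31 17 37
f 36 37 19
f 31 37 36
f 14 36 40
f 36 19 43
f 40 43 20
f 36 43 40
f 15 41 29
f 41 20 42
f 29 42 16
f 41 42 29
f 13 25 49
f 25 15 50
f 49 50 22
f 25 50 49
f 17 30 46
f 30 13 45
f 46 45 21
f 30 45 46
f 19 37 38
f 37 17 34
f 38 34 18
f 37 34 38
f 20 43 39
f 43 19 35
f 39 35 12
f 43 35 39
f 54 53 57
f 54 57 55
f 55 57 58
f 55 58 56
f 57 53 59
f 57 59 58
f 58 59 60
f 58 60 56
f 59 53 61
f 59 61 60
f 60 61 62
f 60 62 56
f 61 53 63
f 61 63 62
f 62 63 64
f 62 64 56
f 63 53 65
f 63 65 64
f 64 65 66
f 64 66 56
f 65 53 67
f 65 67 66
f 66 67 68
f 66 68 56
f 67 53 69
f 67 69 68
f 68 69 70
f 68 70 56
f 69 53 71
f 69 71 70
f 70 71 72
f 70 72 56
f 71 53 73
f 71 73 72
f 72 73 74
f 72 74 56
f 73 53 54
f 73 54 74
f 74 54 55
f 74 55 56
f 76 75 78
f 76 78 77
f 78 75 79
f 78 79 77
f 79 75 80
f 79 80 77
f 80 75 81
f 80 81 77
f 81 75 82
f 81 82 77
f 82 75 83
f 82 83 77
f 83 75 84
f 83 84 77
f 84 75 76
f 84 76 77



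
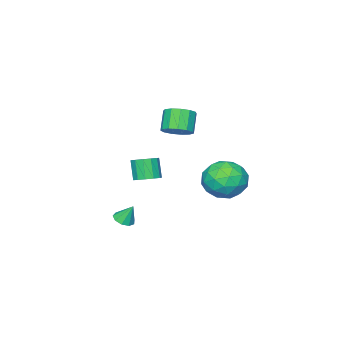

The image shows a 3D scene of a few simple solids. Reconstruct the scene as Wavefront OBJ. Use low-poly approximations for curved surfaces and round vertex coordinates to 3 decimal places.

v 0.95 -0.435 -2.802
v 1.498 -0.471 -2.689
v 0.79 0.015 -1.878
v 1.422 -0.139 -2.864
v 1.125 0.055 -3.01
v 0.747 0.019 -3.059
v 0.464 -0.229 -2.987
v 0.408 -0.573 -2.829
v 0.607 -0.853 -2.658
v 0.966 -0.937 -2.555
v 1.318 -0.786 -2.567
v -0.209 1.828 3.159
v 0.214 1.197 3.178
v -0.388 0.821 4.12
v -0.811 1.452 4.101
v 0.416 1.485 3.422
v -0.186 1.109 4.364
v 0.42 1.882 3.582
v -0.182 1.506 4.525
v 0.224 2.262 3.608
v -0.378 1.886 4.551
v -0.11 2.504 3.491
v -0.712 2.128 4.434
v -0.475 2.531 3.269
v -1.077 2.156 4.212
v -0.755 2.335 3.012
v -1.358 1.96 3.954
v -0.862 1.978 2.801
v -1.465 1.603 3.744
v -0.762 1.573 2.704
v -1.364 1.198 3.646
v -0.486 1.249 2.751
v -1.088 0.874 3.694
v -0.122 1.109 2.928
v -0.724 0.733 3.87
v -0.848 -0.624 -0.9
v -0.193 -0.605 -0.717
v -0.478 -1.037 0.344
v -1.132 -1.056 0.16
v -0.343 -0.266 -0.619
v -0.627 -0.698 0.442
v -0.652 -0.041 -0.61
v -0.937 -0.473 0.45
v -1.024 -0.001 -0.694
v -1.309 -0.433 0.367
v -1.34 -0.158 -0.843
v -1.625 -0.59 0.218
v -1.499 -0.464 -1.01
v -1.784 -0.896 0.051
v -1.452 -0.821 -1.142
v -1.737 -1.252 -0.082
v -1.213 -1.115 -1.198
v -1.497 -1.546 -0.137
v -0.858 -1.253 -1.159
v -1.142 -1.685 -0.098
v -0.499 -1.192 -1.038
v -0.784 -1.623 0.023
v -0.252 -0.95 -0.873
v -0.536 -1.382 0.188
v -1.549 4.794 0.316
v -1.02 4.285 -0.578
v -1.6 3.155 1.218
v -1.071 2.646 0.324
v -0.494 3.4 0.984
v -0.462 4.413 0.427
v -2.158 3.027 0.213
v -2.126 4.04 -0.344
v -1.397 3.194 -0.642
v -0.368 3.424 -0.165
v -2.252 4.016 0.805
v -1.223 4.246 1.282
v -1.28 4.683 -0.21
v -1.34 2.757 0.85
v -1.001 3.199 1.238
v -0.69 2.901 0.713
v -0.952 4.758 0.381
v -0.641 4.46 -0.145
v -0.332 3.939 0.773
v -1.979 2.98 0.785
v -1.668 2.682 0.259
v -1.93 4.539 -0.073
v -1.619 4.241 -0.598
v -2.288 3.501 -0.133
v -1.191 3.743 -0.773
v -1.221 2.779 -0.243
v -1.859 3.003 -0.308
v -1.841 3.599 -0.636
v -0.586 3.878 -0.493
v -0.616 2.915 0.037
v -0.277 3.358 0.425
v -0.258 3.953 0.098
v -0.807 3.236 -0.531
v -2.004 4.525 0.603
v -2.034 3.562 1.133
v -2.362 3.487 0.542
v -2.343 4.082 0.215
v -1.399 4.661 0.883
v -1.429 3.697 1.413
v -0.779 3.841 1.276
v -0.761 4.437 0.948
v -1.813 4.204 1.171
f 2 1 4
f 2 4 3
f 4 1 5
f 4 5 3
f 5 1 6
f 5 6 3
f 6 1 7
f 6 7 3
f 7 1 8
f 7 8 3
f 8 1 9
f 8 9 3
f 9 1 10
f 9 10 3
f 10 1 11
f 10 11 3
f 11 1 2
f 11 2 3
f 13 12 16
f 13 16 14
f 14 16 17
f 14 17 15
f 16 12 18
f 16 18 17
f 17 18 19
f 17 19 15
f 18 12 20
f 18 20 19
f 19 20 21
f 19 21 15
f 20 12 22
f 20 22 21
f 21 22 23
f 21 23 15
f 22 12 24
f 22 24 23
f 23 24 25
f 23 25 15
f 24 12 26
f 24 26 25
f 25 26 27
f 25 27 15
f 26 12 28
f 26 28 27
f 27 28 29
f 27 29 15
f 28 12 30
f 28 30 29
f 29 30 31
f 29 31 15
f 30 12 32
f 30 32 31
f 31 32 33
f 31 33 15
f 32 12 34
f 32 34 33
f 33 34 35
f 33 35 15
f 34 12 13
f 34 13 35
f 35 13 14
f 35 14 15
f 37 36 40
f 37 40 38
f 38 40 41
f 38 41 39
f 40 36 42
f 40 42 41
f 41 42 43
f 41 43 39
f 42 36 44
f 42 44 43
f 43 44 45
f 43 45 39
f 44 36 46
f 44 46 45
f 45 46 47
f 45 47 39
f 46 36 48
f 46 48 47
f 47 48 49
f 47 49 39
f 48 36 50
f 48 50 49
f 49 50 51
f 49 51 39
f 50 36 52
f 50 52 51
f 51 52 53
f 51 53 39
f 52 36 54
f 52 54 53
f 53 54 55
f 53 55 39
f 54 36 56
f 54 56 55
f 55 56 57
f 55 57 39
f 56 36 58
f 56 58 57
f 57 58 59
f 57 59 39
f 58 36 37
f 58 37 59
f 59 37 38
f 59 38 39
f 60 97 76
f 97 71 100
f 76 100 65
f 97 100 76
f 60 76 72
f 76 65 77
f 72 77 61
f 76 77 72
f 60 72 81
f 72 61 82
f 81 82 67
f 72 82 81
f 60 81 93
f 81 67 96
f 93 96 70
f 81 96 93
f 60 93 97
f 93 70 101
f 97 101 71
f 93 101 97
f 61 77 88
f 77 65 91
f 88 91 69
f 77 91 88
f 65 100 78
f 100 71 99
f 78 99 64
f 100 99 78
f 71 101 98
f 101 70 94
f 98 94 62
f 101 94 98
f 70 96 95
f 96 67 83
f 95 83 66
f 96 83 95
f 67 82 87
f 82 61 84
f 87 84 68
f 82 84 87
f 63 89 75
f 89 69 90
f 75 90 64
f 89 90 75
f 63 75 73
f 75 64 74
f 73 74 62
f 75 74 73
f 63 73 80
f 73 62 79
f 80 79 66
f 73 79 80
f 63 80 85
f 80 66 86
f 85 86 68
f 80 86 85
f 63 85 89
f 85 68 92
f 89 92 69
f 85 92 89
f 64 90 78
f 90 69 91
f 78 91 65
f 90 91 78
f 62 74 98
f 74 64 99
f 98 99 71
f 74 99 98
f 66 79 95
f 79 62 94
f 95 94 70
f 79 94 95
f 68 86 87
f 86 66 83
f 87 83 67
f 86 83 87
f 69 92 88
f 92 68 84
f 88 84 61
f 92 84 88



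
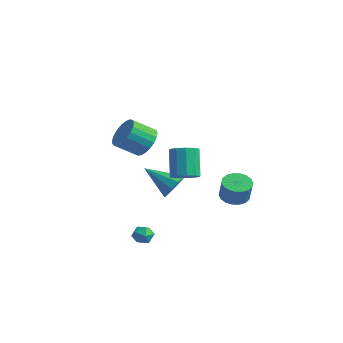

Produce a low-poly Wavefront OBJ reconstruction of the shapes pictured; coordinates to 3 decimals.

v -1.213 3.175 -2.754
v -0.526 2.855 -3.091
v -0.059 2.605 -1.904
v -0.747 2.925 -1.566
v -0.439 3.212 -3.05
v 0.028 2.961 -1.863
v -0.505 3.561 -2.951
v -0.039 3.311 -1.763
v -0.712 3.834 -2.812
v -0.245 3.584 -1.625
v -1.018 3.977 -2.661
v -0.551 3.726 -1.474
v -1.362 3.96 -2.529
v -0.896 3.71 -1.342
v -1.677 3.789 -2.442
v -1.211 3.538 -1.255
v -1.901 3.495 -2.416
v -1.434 3.245 -1.229
v -1.988 3.139 -2.457
v -1.521 2.888 -1.27
v -1.921 2.789 -2.557
v -1.455 2.539 -1.369
v -1.715 2.516 -2.695
v -1.248 2.266 -1.508
v -1.409 2.374 -2.846
v -0.942 2.123 -1.659
v -1.064 2.39 -2.978
v -0.598 2.14 -1.791
v -0.749 2.562 -3.065
v -0.283 2.311 -1.878
v -1.317 -2.82 2.852
v -0.678 -3.424 2.549
v -1.264 -4.444 3.344
v -1.903 -3.84 3.648
v -0.507 -3.277 2.864
v -1.093 -4.297 3.659
v -0.476 -3.051 3.176
v -1.063 -4.071 3.971
v -0.591 -2.785 3.433
v -1.177 -3.805 4.228
v -0.831 -2.526 3.589
v -1.417 -3.546 4.384
v -1.155 -2.317 3.618
v -1.742 -3.337 4.413
v -1.507 -2.195 3.514
v -2.094 -3.215 4.309
v -1.826 -2.181 3.296
v -2.413 -3.201 4.091
v -2.057 -2.278 3.002
v -2.644 -3.298 3.797
v -2.16 -2.468 2.681
v -2.747 -3.488 3.476
v -2.118 -2.72 2.391
v -2.704 -3.74 3.186
v -1.936 -2.988 2.18
v -2.523 -4.008 2.975
v -1.648 -3.228 2.085
v -2.234 -4.248 2.88
v -1.302 -3.397 2.123
v -1.889 -4.417 2.918
v -0.959 -3.466 2.287
v -1.545 -4.486 3.082
v -1.79 -2.842 -3.746
v -1.21 -2.626 -3.911
v -1.35 -3.614 -3.209
v -0.77 -3.398 -3.374
v -1.135 -3.059 -2.971
v -1.407 -2.582 -3.302
v -1.153 -3.658 -3.818
v -1.425 -3.181 -4.149
v -0.816 -3.13 -3.955
v -0.805 -2.76 -3.431
v -1.755 -3.48 -3.689
v -1.744 -3.11 -3.165
v -0.523 -0.951 0.148
v 0.189 -0.895 0.461
v -0.524 -0.314 1.984
v -1.237 -0.369 1.672
v 0.085 -0.474 0.251
v -0.628 0.108 1.775
v -0.251 -0.234 0.002
v -0.965 0.347 1.526
v -0.692 -0.269 -0.191
v -1.405 0.313 1.333
v -1.068 -0.564 -0.254
v -1.781 0.018 1.269
v -1.236 -1.006 -0.164
v -1.949 -0.425 1.359
v -1.132 -1.428 0.045
v -1.845 -0.846 1.569
v -0.795 -1.667 0.294
v -1.509 -1.086 1.818
v -0.355 -1.633 0.487
v -1.068 -1.051 2.011
v 0.021 -1.338 0.551
v -0.692 -0.756 2.074
v -2.639 0.262 -1.692
v -2.223 0.476 -0.947
v -4.141 -0.522 -0.628
v -2.541 0.894 -1.088
v -2.897 1.071 -1.459
v -3.154 0.938 -1.92
v -3.214 0.548 -2.293
v -3.055 0.048 -2.437
v -2.737 -0.37 -2.296
v -2.382 -0.547 -1.924
v -2.125 -0.415 -1.464
v -2.064 -0.024 -1.09
f 2 1 5
f 2 5 3
f 3 5 6
f 3 6 4
f 5 1 7
f 5 7 6
f 6 7 8
f 6 8 4
f 7 1 9
f 7 9 8
f 8 9 10
f 8 10 4
f 9 1 11
f 9 11 10
f 10 11 12
f 10 12 4
f 11 1 13
f 11 13 12
f 12 13 14
f 12 14 4
f 13 1 15
f 13 15 14
f 14 15 16
f 14 16 4
f 15 1 17
f 15 17 16
f 16 17 18
f 16 18 4
f 17 1 19
f 17 19 18
f 18 19 20
f 18 20 4
f 19 1 21
f 19 21 20
f 20 21 22
f 20 22 4
f 21 1 23
f 21 23 22
f 22 23 24
f 22 24 4
f 23 1 25
f 23 25 24
f 24 25 26
f 24 26 4
f 25 1 27
f 25 27 26
f 26 27 28
f 26 28 4
f 27 1 29
f 27 29 28
f 28 29 30
f 28 30 4
f 29 1 2
f 29 2 30
f 30 2 3
f 30 3 4
f 32 31 35
f 32 35 33
f 33 35 36
f 33 36 34
f 35 31 37
f 35 37 36
f 36 37 38
f 36 38 34
f 37 31 39
f 37 39 38
f 38 39 40
f 38 40 34
f 39 31 41
f 39 41 40
f 40 41 42
f 40 42 34
f 41 31 43
f 41 43 42
f 42 43 44
f 42 44 34
f 43 31 45
f 43 45 44
f 44 45 46
f 44 46 34
f 45 31 47
f 45 47 46
f 46 47 48
f 46 48 34
f 47 31 49
f 47 49 48
f 48 49 50
f 48 50 34
f 49 31 51
f 49 51 50
f 50 51 52
f 50 52 34
f 51 31 53
f 51 53 52
f 52 53 54
f 52 54 34
f 53 31 55
f 53 55 54
f 54 55 56
f 54 56 34
f 55 31 57
f 55 57 56
f 56 57 58
f 56 58 34
f 57 31 59
f 57 59 58
f 58 59 60
f 58 60 34
f 59 31 61
f 59 61 60
f 60 61 62
f 60 62 34
f 61 31 32
f 61 32 62
f 62 32 33
f 62 33 34
f 63 74 68
f 63 68 64
f 63 64 70
f 63 70 73
f 63 73 74
f 64 68 72
f 68 74 67
f 74 73 65
f 73 70 69
f 70 64 71
f 66 72 67
f 66 67 65
f 66 65 69
f 66 69 71
f 66 71 72
f 67 72 68
f 65 67 74
f 69 65 73
f 71 69 70
f 72 71 64
f 76 75 79
f 76 79 77
f 77 79 80
f 77 80 78
f 79 75 81
f 79 81 80
f 80 81 82
f 80 82 78
f 81 75 83
f 81 83 82
f 82 83 84
f 82 84 78
f 83 75 85
f 83 85 84
f 84 85 86
f 84 86 78
f 85 75 87
f 85 87 86
f 86 87 88
f 86 88 78
f 87 75 89
f 87 89 88
f 88 89 90
f 88 90 78
f 89 75 91
f 89 91 90
f 90 91 92
f 90 92 78
f 91 75 93
f 91 93 92
f 92 93 94
f 92 94 78
f 93 75 95
f 93 95 94
f 94 95 96
f 94 96 78
f 95 75 76
f 95 76 96
f 96 76 77
f 96 77 78
f 98 97 100
f 98 100 99
f 100 97 101
f 100 101 99
f 101 97 102
f 101 102 99
f 102 97 103
f 102 103 99
f 103 97 104
f 103 104 99
f 104 97 105
f 104 105 99
f 105 97 106
f 105 106 99
f 106 97 107
f 106 107 99
f 107 97 108
f 107 108 99
f 108 97 98
f 108 98 99



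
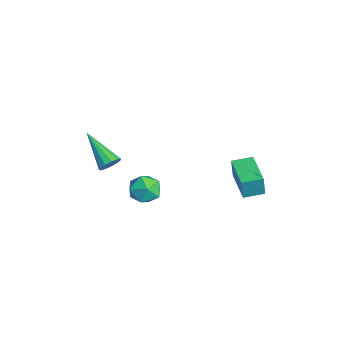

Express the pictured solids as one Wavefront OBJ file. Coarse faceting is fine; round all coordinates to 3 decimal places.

v -0.224 -1.073 0.213
v 0.574 -0.735 0.434
v 0.426 -2.065 -0.614
v 1.224 -1.727 -0.393
v 0.734 -2.156 0.22
v 0.333 -1.542 0.731
v 0.667 -1.258 -0.911
v 0.266 -0.644 -0.4
v 1.124 -0.849 -0.261
v 1.166 -1.404 0.438
v -0.166 -1.396 -0.618
v -0.124 -1.951 0.081
v 0.071 -2.908 1.581
v 0.423 -2.908 2.054
v -1.511 -3.712 2.759
v 0.271 -2.612 2.05
v 0.055 -2.411 1.898
v -0.156 -2.368 1.644
v -0.295 -2.496 1.371
v -0.317 -2.755 1.164
v -0.217 -3.063 1.089
v -0.024 -3.322 1.171
v 0.198 -3.449 1.382
v 0.38 -3.405 1.657
v 0.464 -3.203 1.907
v -0.224 2.949 -0.42
v -0.151 2.835 0.712
v -0.235 3.993 -0.314
v -0.162 3.88 0.818
v 1.642 2.98 -0.538
v 1.715 2.867 0.594
v 1.631 4.025 -0.432
v 1.704 3.911 0.7
f 1 12 6
f 1 6 2
f 1 2 8
f 1 8 11
f 1 11 12
f 2 6 10
f 6 12 5
f 12 11 3
f 11 8 7
f 8 2 9
f 4 10 5
f 4 5 3
f 4 3 7
f 4 7 9
f 4 9 10
f 5 10 6
f 3 5 12
f 7 3 11
f 9 7 8
f 10 9 2
f 14 13 16
f 14 16 15
f 16 13 17
f 16 17 15
f 17 13 18
f 17 18 15
f 18 13 19
f 18 19 15
f 19 13 20
f 19 20 15
f 20 13 21
f 20 21 15
f 21 13 22
f 21 22 15
f 22 13 23
f 22 23 15
f 23 13 24
f 23 24 15
f 24 13 25
f 24 25 15
f 25 13 14
f 25 14 15
f 27 29 26
f 30 27 26
f 26 29 28
f 28 30 26
f 27 33 29
f 31 27 30
f 31 33 27
f 29 33 28
f 32 30 28
f 28 33 32
f 32 31 30
f 33 31 32



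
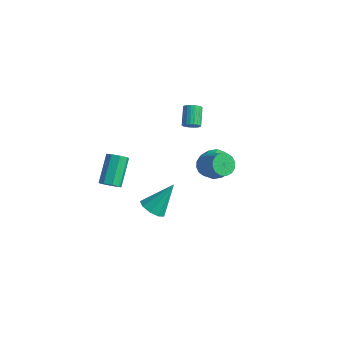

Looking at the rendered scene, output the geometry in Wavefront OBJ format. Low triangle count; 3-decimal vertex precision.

v -1.257 3.981 -1.7
v -0.677 4.837 -2.115
v -0.643 2.923 -3.025
v -0.063 3.779 -3.44
v 0.236 3.323 -2.469
v -0.143 3.977 -1.65
v -1.177 3.783 -3.49
v -1.556 4.437 -2.671
v -0.628 4.715 -3.222
v 0.245 4.431 -2.59
v -1.565 3.329 -2.55
v -0.692 3.045 -1.918
v -1.021 4.502 -1.791
v -0.299 3.258 -3.349
v -0.123 2.99 -2.778
v 0.217 3.493 -3.022
v -0.707 3.996 -1.517
v -0.366 4.5 -1.762
v 0.17 3.609 -1.969
v -0.954 3.26 -3.378
v -0.613 3.764 -3.623
v -1.537 4.267 -2.118
v -1.197 4.77 -2.362
v -1.49 4.151 -3.171
v -0.651 4.934 -2.686
v -0.29 4.312 -3.465
v -0.945 4.314 -3.494
v -1.168 4.698 -3.013
v -0.138 4.766 -2.315
v 0.223 4.145 -3.094
v 0.399 3.876 -2.522
v 0.176 4.261 -2.041
v -0.109 4.695 -2.965
v -1.543 3.615 -2.046
v -1.182 2.994 -2.825
v -1.496 3.499 -3.099
v -1.719 3.884 -2.618
v -1.03 3.448 -1.675
v -0.669 2.826 -2.454
v -0.152 3.062 -2.127
v -0.375 3.446 -1.646
v -1.211 3.065 -2.175
v 1.541 0.412 1.258
v 2.017 0.524 0.664
v 3.336 0.341 1.688
v 2.859 0.228 2.282
v 1.952 0.888 0.814
v 3.271 0.704 1.838
v 1.776 1.124 1.083
v 3.095 0.94 2.107
v 1.537 1.169 1.399
v 2.856 0.985 2.423
v 1.299 1.011 1.677
v 2.618 0.827 2.701
v 1.126 0.693 1.843
v 2.445 0.509 2.867
v 1.064 0.299 1.852
v 2.383 0.116 2.876
v 1.129 -0.064 1.702
v 2.448 -0.248 2.726
v 1.305 -0.3 1.433
v 2.624 -0.484 2.457
v 1.544 -0.345 1.117
v 2.863 -0.529 2.141
v 1.782 -0.187 0.839
v 3.101 -0.371 1.863
v 1.955 0.131 0.673
v 3.274 -0.053 1.697
v -0.846 1.849 2.444
v -0.396 1.878 2.776
v -1.023 2.761 3.548
v -1.474 2.731 3.216
v -0.353 2.046 2.62
v -0.98 2.928 3.392
v -0.394 2.179 2.433
v -1.022 3.062 3.206
v -0.514 2.255 2.249
v -1.142 3.138 3.021
v -0.692 2.261 2.098
v -1.319 3.144 2.87
v -0.896 2.196 2.007
v -1.523 3.078 2.779
v -1.091 2.07 1.992
v -1.719 2.953 2.764
v -1.244 1.906 2.054
v -1.872 2.789 2.827
v -1.329 1.733 2.184
v -1.956 2.615 2.957
v -1.33 1.579 2.359
v -1.957 2.462 3.132
v -1.247 1.472 2.549
v -1.874 2.355 3.321
v -1.095 1.43 2.72
v -1.722 2.313 3.493
v -0.9 1.46 2.844
v -1.527 2.343 3.616
v -0.696 1.558 2.898
v -1.323 2.441 3.671
v -0.518 1.706 2.874
v -1.145 2.589 3.646
v 1.258 -4.054 0.468
v 2.004 -4.438 0.514
v 1.782 -2.846 2.052
v 2.037 -3.987 0.159
v 1.705 -3.568 -0.051
v 1.164 -3.376 -0.018
v 0.667 -3.502 0.242
v 0.447 -3.886 0.608
v 0.606 -4.349 0.909
v 1.071 -4.674 1.003
v 1.623 -4.709 0.848
v -3.138 -2.702 -1.223
v -2.716 -2.957 -0.755
v -3.34 -1.553 0.572
v -3.762 -1.298 0.103
v -2.492 -2.585 -1.043
v -3.117 -1.181 0.283
v -2.647 -2.282 -1.437
v -3.272 -0.878 -0.11
v -3.089 -2.225 -1.705
v -3.714 -0.821 -0.379
v -3.56 -2.447 -1.692
v -4.184 -1.043 -0.365
v -3.783 -2.819 -1.403
v -4.408 -1.415 -0.077
v -3.628 -3.122 -1.01
v -4.253 -1.718 0.317
v -3.186 -3.179 -0.741
v -3.811 -1.775 0.585
f 1 38 17
f 38 12 41
f 17 41 6
f 38 41 17
f 1 17 13
f 17 6 18
f 13 18 2
f 17 18 13
f 1 13 22
f 13 2 23
f 22 23 8
f 13 23 22
f 1 22 34
f 22 8 37
f 34 37 11
f 22 37 34
f 1 34 38
f 34 11 42
f 38 42 12
f 34 42 38
f 2 18 29
f 18 6 32
f 29 32 10
f 18 32 29
f 6 41 19
f 41 12 40
f 19 40 5
f 41 40 19
f 12 42 39
f 42 11 35
f 39 35 3
f 42 35 39
f 11 37 36
f 37 8 24
f 36 24 7
f 37 24 36
f 8 23 28
f 23 2 25
f 28 25 9
f 23 25 28
f 4 30 16
f 30 10 31
f 16 31 5
f 30 31 16
f 4 16 14
f 16 5 15
f 14 15 3
f 16 15 14
f 4 14 21
f 14 3 20
f 21 20 7
f 14 20 21
f 4 21 26
f 21 7 27
f 26 27 9
f 21 27 26
f 4 26 30
f 26 9 33
f 30 33 10
f 26 33 30
f 5 31 19
f 31 10 32
f 19 32 6
f 31 32 19
f 3 15 39
f 15 5 40
f 39 40 12
f 15 40 39
f 7 20 36
f 20 3 35
f 36 35 11
f 20 35 36
f 9 27 28
f 27 7 24
f 28 24 8
f 27 24 28
f 10 33 29
f 33 9 25
f 29 25 2
f 33 25 29
f 44 43 47
f 44 47 45
f 45 47 48
f 45 48 46
f 47 43 49
f 47 49 48
f 48 49 50
f 48 50 46
f 49 43 51
f 49 51 50
f 50 51 52
f 50 52 46
f 51 43 53
f 51 53 52
f 52 53 54
f 52 54 46
f 53 43 55
f 53 55 54
f 54 55 56
f 54 56 46
f 55 43 57
f 55 57 56
f 56 57 58
f 56 58 46
f 57 43 59
f 57 59 58
f 58 59 60
f 58 60 46
f 59 43 61
f 59 61 60
f 60 61 62
f 60 62 46
f 61 43 63
f 61 63 62
f 62 63 64
f 62 64 46
f 63 43 65
f 63 65 64
f 64 65 66
f 64 66 46
f 65 43 67
f 65 67 66
f 66 67 68
f 66 68 46
f 67 43 44
f 67 44 68
f 68 44 45
f 68 45 46
f 70 69 73
f 70 73 71
f 71 73 74
f 71 74 72
f 73 69 75
f 73 75 74
f 74 75 76
f 74 76 72
f 75 69 77
f 75 77 76
f 76 77 78
f 76 78 72
f 77 69 79
f 77 79 78
f 78 79 80
f 78 80 72
f 79 69 81
f 79 81 80
f 80 81 82
f 80 82 72
f 81 69 83
f 81 83 82
f 82 83 84
f 82 84 72
f 83 69 85
f 83 85 84
f 84 85 86
f 84 86 72
f 85 69 87
f 85 87 86
f 86 87 88
f 86 88 72
f 87 69 89
f 87 89 88
f 88 89 90
f 88 90 72
f 89 69 91
f 89 91 90
f 90 91 92
f 90 92 72
f 91 69 93
f 91 93 92
f 92 93 94
f 92 94 72
f 93 69 95
f 93 95 94
f 94 95 96
f 94 96 72
f 95 69 97
f 95 97 96
f 96 97 98
f 96 98 72
f 97 69 99
f 97 99 98
f 98 99 100
f 98 100 72
f 99 69 70
f 99 70 100
f 100 70 71
f 100 71 72
f 102 101 104
f 102 104 103
f 104 101 105
f 104 105 103
f 105 101 106
f 105 106 103
f 106 101 107
f 106 107 103
f 107 101 108
f 107 108 103
f 108 101 109
f 108 109 103
f 109 101 110
f 109 110 103
f 110 101 111
f 110 111 103
f 111 101 102
f 111 102 103
f 113 112 116
f 113 116 114
f 114 116 117
f 114 117 115
f 116 112 118
f 116 118 117
f 117 118 119
f 117 119 115
f 118 112 120
f 118 120 119
f 119 120 121
f 119 121 115
f 120 112 122
f 120 122 121
f 121 122 123
f 121 123 115
f 122 112 124
f 122 124 123
f 123 124 125
f 123 125 115
f 124 112 126
f 124 126 125
f 125 126 127
f 125 127 115
f 126 112 128
f 126 128 127
f 127 128 129
f 127 129 115
f 128 112 113
f 128 113 129
f 129 113 114
f 129 114 115



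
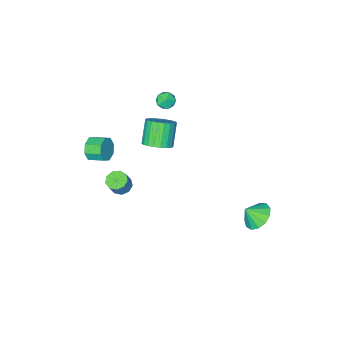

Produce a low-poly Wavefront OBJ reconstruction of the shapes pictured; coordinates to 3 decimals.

v 0.19 -4.054 -4.456
v 0.584 -3.519 -4.734
v 1.085 -3.352 -3.701
v 0.69 -3.886 -3.424
v 0.16 -3.341 -4.557
v 0.661 -3.174 -3.524
v -0.25 -3.497 -4.333
v 0.251 -3.33 -3.3
v -0.454 -3.913 -4.167
v 0.046 -3.746 -3.134
v -0.358 -4.395 -4.136
v 0.143 -4.228 -3.103
v -0.005 -4.717 -4.255
v 0.496 -4.55 -3.222
v 0.439 -4.729 -4.468
v 0.94 -4.562 -3.435
v 0.766 -4.425 -4.676
v 1.267 -4.258 -3.643
v 0.823 -3.947 -4.781
v 1.324 -3.78 -3.748
v 0.532 0.008 3.303
v 1.121 0.446 3.874
v 0.317 -0.21 5.208
v -0.272 -0.648 4.637
v 0.84 0.708 3.833
v 0.035 0.051 5.167
v 0.505 0.849 3.701
v -0.299 0.192 5.034
v 0.175 0.844 3.499
v -0.63 0.188 4.833
v -0.094 0.695 3.264
v -0.898 0.039 4.598
v -0.254 0.427 3.036
v -1.058 -0.229 4.369
v -0.278 0.087 2.853
v -1.082 -0.569 4.187
v -0.162 -0.267 2.749
v -0.966 -0.923 4.083
v 0.074 -0.573 2.741
v -0.731 -1.23 4.074
v 0.389 -0.779 2.829
v -0.415 -1.435 4.163
v 0.729 -0.849 3
v -0.076 -1.505 4.333
v 1.035 -0.77 3.223
v 0.23 -1.427 4.557
v 1.254 -0.557 3.46
v 0.449 -1.214 4.794
v 1.348 -0.246 3.67
v 0.544 -0.903 5.004
v 1.301 0.109 3.816
v 0.497 -0.548 5.15
v -3.299 -3.164 3.254
v -2.958 -2.794 2.745
v -2.282 -3.466 3.715
v -1.941 -3.096 3.206
v -2.318 -2.752 3.708
v -2.946 -2.565 3.422
v -2.294 -3.695 3.038
v -2.922 -3.508 2.752
v -2.337 -3.122 2.612
v -2.352 -2.539 3.026
v -2.888 -3.721 3.434
v -2.903 -3.138 3.848
v -4.085 3.839 -3.885
v -3.46 4.665 -3.972
v -3.415 3.421 -3.035
v -3.869 4.809 -3.578
v -4.347 4.645 -3.282
v -4.742 4.224 -3.177
v -4.928 3.682 -3.297
v -4.847 3.189 -3.603
v -4.523 2.903 -3.999
v -4.061 2.913 -4.359
v -3.606 3.218 -4.568
v -3.303 3.72 -4.56
v -3.249 4.259 -4.338
v 2.503 -3.864 1.105
v 2.944 -3.878 1.82
v 2.438 -2.971 2.15
v 1.997 -2.956 1.435
v 3.238 -3.545 1.356
v 2.733 -2.638 1.686
v 3.102 -3.399 0.745
v 2.597 -2.491 1.075
v 2.615 -3.525 0.345
v 2.11 -2.617 0.675
v 2.062 -3.849 0.39
v 1.556 -2.942 0.72
v 1.767 -4.182 0.854
v 1.262 -3.275 1.184
v 1.903 -4.329 1.465
v 1.398 -3.421 1.795
v 2.39 -4.203 1.865
v 1.885 -3.295 2.195
f 2 1 5
f 2 5 3
f 3 5 6
f 3 6 4
f 5 1 7
f 5 7 6
f 6 7 8
f 6 8 4
f 7 1 9
f 7 9 8
f 8 9 10
f 8 10 4
f 9 1 11
f 9 11 10
f 10 11 12
f 10 12 4
f 11 1 13
f 11 13 12
f 12 13 14
f 12 14 4
f 13 1 15
f 13 15 14
f 14 15 16
f 14 16 4
f 15 1 17
f 15 17 16
f 16 17 18
f 16 18 4
f 17 1 19
f 17 19 18
f 18 19 20
f 18 20 4
f 19 1 2
f 19 2 20
f 20 2 3
f 20 3 4
f 22 21 25
f 22 25 23
f 23 25 26
f 23 26 24
f 25 21 27
f 25 27 26
f 26 27 28
f 26 28 24
f 27 21 29
f 27 29 28
f 28 29 30
f 28 30 24
f 29 21 31
f 29 31 30
f 30 31 32
f 30 32 24
f 31 21 33
f 31 33 32
f 32 33 34
f 32 34 24
f 33 21 35
f 33 35 34
f 34 35 36
f 34 36 24
f 35 21 37
f 35 37 36
f 36 37 38
f 36 38 24
f 37 21 39
f 37 39 38
f 38 39 40
f 38 40 24
f 39 21 41
f 39 41 40
f 40 41 42
f 40 42 24
f 41 21 43
f 41 43 42
f 42 43 44
f 42 44 24
f 43 21 45
f 43 45 44
f 44 45 46
f 44 46 24
f 45 21 47
f 45 47 46
f 46 47 48
f 46 48 24
f 47 21 49
f 47 49 48
f 48 49 50
f 48 50 24
f 49 21 51
f 49 51 50
f 50 51 52
f 50 52 24
f 51 21 22
f 51 22 52
f 52 22 23
f 52 23 24
f 53 64 58
f 53 58 54
f 53 54 60
f 53 60 63
f 53 63 64
f 54 58 62
f 58 64 57
f 64 63 55
f 63 60 59
f 60 54 61
f 56 62 57
f 56 57 55
f 56 55 59
f 56 59 61
f 56 61 62
f 57 62 58
f 55 57 64
f 59 55 63
f 61 59 60
f 62 61 54
f 66 65 68
f 66 68 67
f 68 65 69
f 68 69 67
f 69 65 70
f 69 70 67
f 70 65 71
f 70 71 67
f 71 65 72
f 71 72 67
f 72 65 73
f 72 73 67
f 73 65 74
f 73 74 67
f 74 65 75
f 74 75 67
f 75 65 76
f 75 76 67
f 76 65 77
f 76 77 67
f 77 65 66
f 77 66 67
f 79 78 82
f 79 82 80
f 80 82 83
f 80 83 81
f 82 78 84
f 82 84 83
f 83 84 85
f 83 85 81
f 84 78 86
f 84 86 85
f 85 86 87
f 85 87 81
f 86 78 88
f 86 88 87
f 87 88 89
f 87 89 81
f 88 78 90
f 88 90 89
f 89 90 91
f 89 91 81
f 90 78 92
f 90 92 91
f 91 92 93
f 91 93 81
f 92 78 94
f 92 94 93
f 93 94 95
f 93 95 81
f 94 78 79
f 94 79 95
f 95 79 80
f 95 80 81

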